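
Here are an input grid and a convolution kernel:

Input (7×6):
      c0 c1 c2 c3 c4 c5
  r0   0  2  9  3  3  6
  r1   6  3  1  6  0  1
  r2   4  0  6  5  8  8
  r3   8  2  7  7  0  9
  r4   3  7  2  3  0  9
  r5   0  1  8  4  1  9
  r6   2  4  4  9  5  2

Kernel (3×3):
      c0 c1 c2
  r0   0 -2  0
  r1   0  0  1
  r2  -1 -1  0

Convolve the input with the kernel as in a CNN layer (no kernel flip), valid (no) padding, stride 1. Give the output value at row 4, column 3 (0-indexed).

-5

The receptive field on the input at this output position is [3 0 9 / 4 1 9 / 9 5 2]. Elementwise product with the kernel and sum: 0·-2 + 9·1 + 9·-1 + 5·-1.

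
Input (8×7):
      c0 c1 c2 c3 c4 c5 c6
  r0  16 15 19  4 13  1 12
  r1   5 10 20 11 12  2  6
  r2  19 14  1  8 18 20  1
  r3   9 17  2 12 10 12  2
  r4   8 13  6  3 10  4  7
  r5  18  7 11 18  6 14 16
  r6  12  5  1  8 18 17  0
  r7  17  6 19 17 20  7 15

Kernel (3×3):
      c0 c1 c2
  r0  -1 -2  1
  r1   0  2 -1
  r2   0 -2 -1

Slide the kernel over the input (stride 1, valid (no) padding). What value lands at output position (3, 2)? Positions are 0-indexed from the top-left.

The receptive field on the input at this output position is [2 12 10 / 6 3 10 / 11 18 6]. Elementwise product with the kernel and sum: 2·-1 + 12·-2 + 10·1 + 3·2 + 10·-1 + 18·-2 + 6·-1.

-62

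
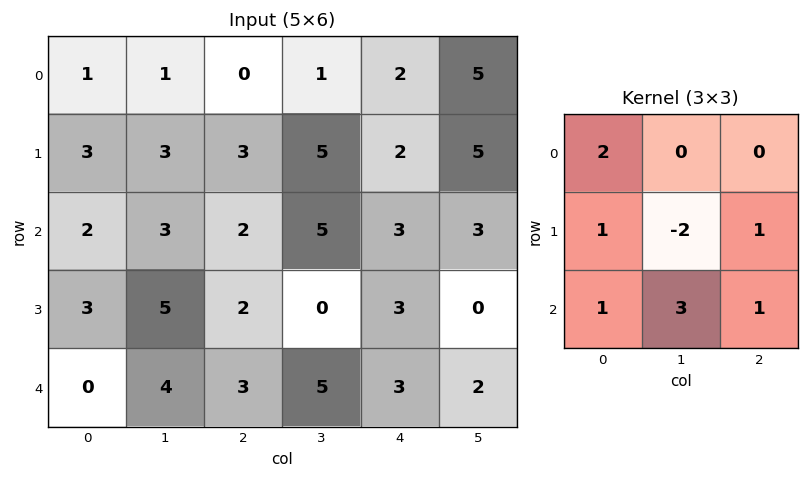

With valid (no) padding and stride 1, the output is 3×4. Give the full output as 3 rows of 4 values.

15 18 15 25
24 21 6 21
14 25 30 20

Output[0,0]: The receptive field on the input at this output position is [1 1 0 / 3 3 3 / 2 3 2]. Elementwise product with the kernel and sum: 1·2 + 3·1 + 3·-2 + 3·1 + 2·1 + 3·3 + 2·1.
Output[0,1]: The receptive field on the input at this output position is [1 0 1 / 3 3 5 / 3 2 5]. Elementwise product with the kernel and sum: 1·2 + 3·1 + 3·-2 + 5·1 + 3·1 + 2·3 + 5·1.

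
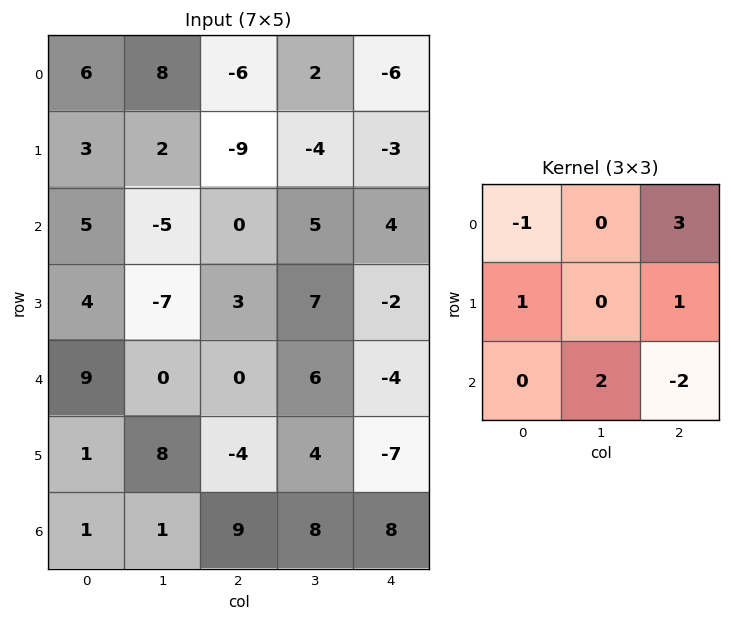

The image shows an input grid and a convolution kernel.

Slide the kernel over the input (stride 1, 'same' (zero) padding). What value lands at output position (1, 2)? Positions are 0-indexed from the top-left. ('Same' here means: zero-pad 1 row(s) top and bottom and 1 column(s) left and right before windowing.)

-14

The receptive field on the zero-padded input at this output position is [8 -6 2 / 2 -9 -4 / -5 0 5]. Elementwise product with the kernel and sum: 8·-1 + 2·3 + 2·1 + -4·1 + 0·2 + 5·-2.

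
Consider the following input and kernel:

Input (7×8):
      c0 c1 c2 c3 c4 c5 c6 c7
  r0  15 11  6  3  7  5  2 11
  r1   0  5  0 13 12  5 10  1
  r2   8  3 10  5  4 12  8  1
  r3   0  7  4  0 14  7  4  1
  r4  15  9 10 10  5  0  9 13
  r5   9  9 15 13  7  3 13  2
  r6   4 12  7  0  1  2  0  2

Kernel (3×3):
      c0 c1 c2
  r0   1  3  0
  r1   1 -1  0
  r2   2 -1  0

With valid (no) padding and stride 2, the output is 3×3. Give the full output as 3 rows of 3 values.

56 17 25
31 39 57
38 56 9

Output[0,0]: The receptive field on the input at this output position is [15 11 6 / 0 5 0 / 8 3 10]. Elementwise product with the kernel and sum: 15·1 + 11·3 + 0·1 + 5·-1 + 8·2 + 3·-1.
Output[0,1]: The receptive field on the input at this output position is [6 3 7 / 0 13 12 / 10 5 4]. Elementwise product with the kernel and sum: 6·1 + 3·3 + 0·1 + 13·-1 + 10·2 + 5·-1.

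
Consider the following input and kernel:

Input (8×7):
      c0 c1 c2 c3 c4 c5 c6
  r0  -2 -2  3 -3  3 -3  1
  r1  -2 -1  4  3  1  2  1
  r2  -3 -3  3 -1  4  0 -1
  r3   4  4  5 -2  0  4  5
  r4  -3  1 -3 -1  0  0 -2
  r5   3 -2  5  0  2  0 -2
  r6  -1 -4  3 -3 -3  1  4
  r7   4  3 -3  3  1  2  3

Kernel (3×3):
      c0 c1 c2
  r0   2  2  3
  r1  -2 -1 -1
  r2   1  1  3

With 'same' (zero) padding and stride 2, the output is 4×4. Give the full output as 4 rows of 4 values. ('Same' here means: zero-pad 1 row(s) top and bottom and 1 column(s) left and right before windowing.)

Output[0,0]: The receptive field on the zero-padded input at this output position is [0 0 0 / 0 -2 -2 / 0 -2 -1]. Elementwise product with the kernel and sum: 0·2 + 0·2 + 0·3 + 0·-2 + -2·-1 + -2·-1 + 0·1 + -2·1 + -1·3.

-1 16 16 8
15 22 22 16
19 17 12 18
18 23 22 -5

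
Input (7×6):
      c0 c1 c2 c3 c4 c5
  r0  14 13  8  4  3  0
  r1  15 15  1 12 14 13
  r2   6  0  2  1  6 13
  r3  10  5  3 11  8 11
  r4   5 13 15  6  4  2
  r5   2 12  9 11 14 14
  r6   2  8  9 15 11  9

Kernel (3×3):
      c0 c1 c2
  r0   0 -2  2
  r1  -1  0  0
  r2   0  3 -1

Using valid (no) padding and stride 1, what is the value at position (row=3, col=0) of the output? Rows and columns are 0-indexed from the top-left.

The receptive field on the input at this output position is [10 5 3 / 5 13 15 / 2 12 9]. Elementwise product with the kernel and sum: 5·-2 + 3·2 + 5·-1 + 12·3 + 9·-1.

18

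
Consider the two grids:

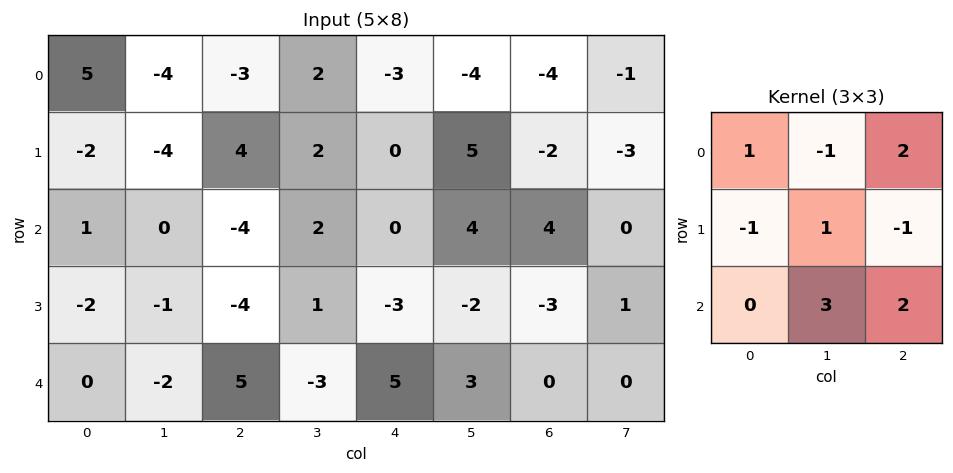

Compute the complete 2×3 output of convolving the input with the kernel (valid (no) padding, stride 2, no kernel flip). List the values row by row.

Output[0,0]: The receptive field on the input at this output position is [5 -4 -3 / -2 -4 4 / 1 0 -4]. Elementwise product with the kernel and sum: 5·1 + -4·-1 + -3·2 + -2·-1 + -4·1 + 4·-1 + 0·3 + -4·2.

-11 -7 20
2 3 17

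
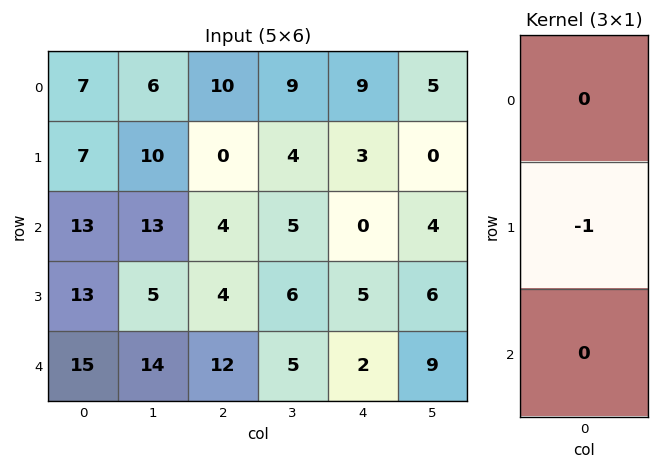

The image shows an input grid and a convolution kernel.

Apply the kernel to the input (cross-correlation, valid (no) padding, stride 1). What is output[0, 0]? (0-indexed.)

-7

The receptive field on the input at this output position is [7 / 7 / 13]. Elementwise product with the kernel and sum: 7·-1.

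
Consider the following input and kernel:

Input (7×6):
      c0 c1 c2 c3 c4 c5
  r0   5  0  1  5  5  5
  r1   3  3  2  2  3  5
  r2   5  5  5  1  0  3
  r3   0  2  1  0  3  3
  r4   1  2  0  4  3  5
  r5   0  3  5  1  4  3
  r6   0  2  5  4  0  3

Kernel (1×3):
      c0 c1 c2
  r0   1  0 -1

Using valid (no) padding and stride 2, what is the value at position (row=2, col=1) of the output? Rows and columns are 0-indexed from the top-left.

The receptive field on the input at this output position is [0 4 3]. Elementwise product with the kernel and sum: 0·1 + 3·-1.

-3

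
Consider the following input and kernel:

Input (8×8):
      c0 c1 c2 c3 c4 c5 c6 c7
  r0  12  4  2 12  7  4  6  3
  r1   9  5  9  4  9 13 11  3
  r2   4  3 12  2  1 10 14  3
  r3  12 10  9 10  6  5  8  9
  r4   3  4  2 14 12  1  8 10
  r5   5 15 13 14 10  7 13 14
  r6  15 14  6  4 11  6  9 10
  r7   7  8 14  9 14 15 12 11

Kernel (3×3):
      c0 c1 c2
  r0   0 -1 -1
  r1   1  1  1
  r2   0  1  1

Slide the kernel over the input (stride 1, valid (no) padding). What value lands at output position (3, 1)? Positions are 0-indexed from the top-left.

The receptive field on the input at this output position is [10 9 10 / 4 2 14 / 15 13 14]. Elementwise product with the kernel and sum: 9·-1 + 10·-1 + 4·1 + 2·1 + 14·1 + 13·1 + 14·1.

28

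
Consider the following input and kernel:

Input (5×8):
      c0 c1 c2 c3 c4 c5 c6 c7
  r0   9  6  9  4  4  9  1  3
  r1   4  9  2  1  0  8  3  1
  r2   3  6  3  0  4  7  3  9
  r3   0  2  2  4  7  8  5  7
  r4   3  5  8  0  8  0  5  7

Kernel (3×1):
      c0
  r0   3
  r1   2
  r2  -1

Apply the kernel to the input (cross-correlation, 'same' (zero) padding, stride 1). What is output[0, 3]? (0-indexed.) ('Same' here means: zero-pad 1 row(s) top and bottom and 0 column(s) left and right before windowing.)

The receptive field on the zero-padded input at this output position is [0 / 4 / 1]. Elementwise product with the kernel and sum: 0·3 + 4·2 + 1·-1.

7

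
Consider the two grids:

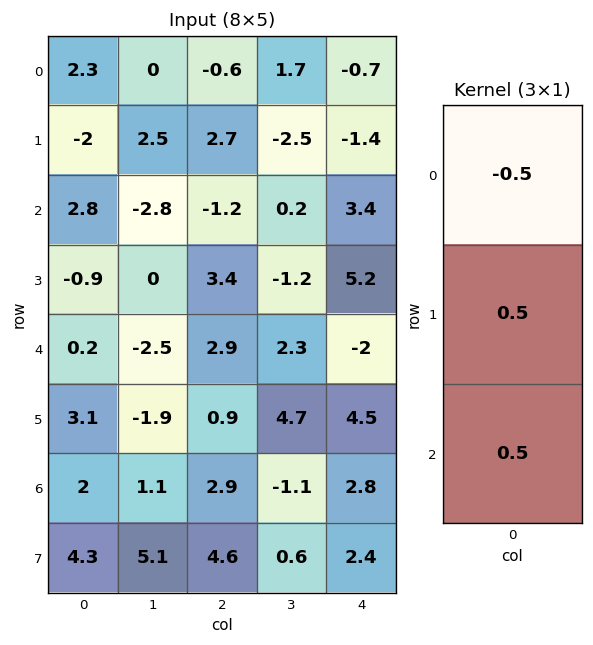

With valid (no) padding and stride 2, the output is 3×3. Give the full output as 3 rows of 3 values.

Output[0,0]: The receptive field on the input at this output position is [2.3 / -2 / 2.8]. Elementwise product with the kernel and sum: 2.3·-0.5 + -2·0.5 + 2.8·0.5.
Output[0,1]: The receptive field on the input at this output position is [-0.6 / 2.7 / -1.2]. Elementwise product with the kernel and sum: -0.6·-0.5 + 2.7·0.5 + -1.2·0.5.

-0.75 1.05 1.35
-1.75 3.75 -0.1
2.45 0.45 4.65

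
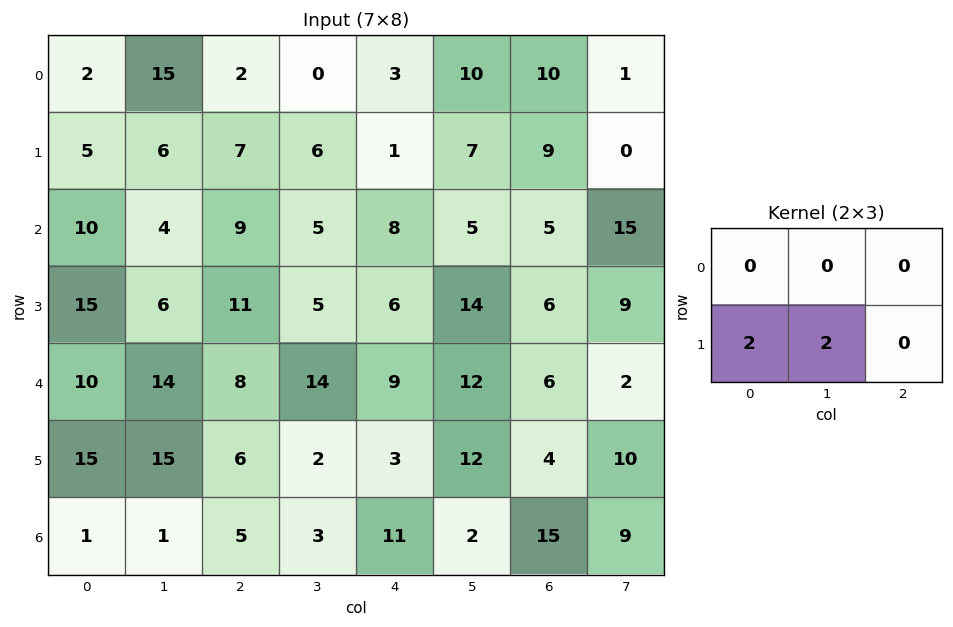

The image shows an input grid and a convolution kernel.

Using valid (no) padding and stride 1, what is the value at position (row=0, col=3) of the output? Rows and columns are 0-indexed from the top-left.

The receptive field on the input at this output position is [0 3 10 / 6 1 7]. Elementwise product with the kernel and sum: 6·2 + 1·2.

14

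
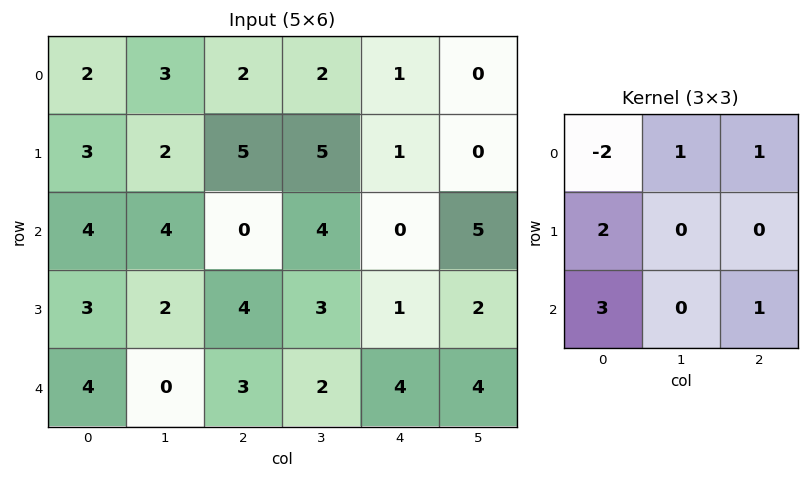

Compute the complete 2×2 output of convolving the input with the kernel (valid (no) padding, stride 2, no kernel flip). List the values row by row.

Output[0,0]: The receptive field on the input at this output position is [2 3 2 / 3 2 5 / 4 4 0]. Elementwise product with the kernel and sum: 2·-2 + 3·1 + 2·1 + 3·2 + 4·3 + 0·1.
Output[0,1]: The receptive field on the input at this output position is [2 2 1 / 5 5 1 / 0 4 0]. Elementwise product with the kernel and sum: 2·-2 + 2·1 + 1·1 + 5·2 + 0·3 + 0·1.

19 9
17 25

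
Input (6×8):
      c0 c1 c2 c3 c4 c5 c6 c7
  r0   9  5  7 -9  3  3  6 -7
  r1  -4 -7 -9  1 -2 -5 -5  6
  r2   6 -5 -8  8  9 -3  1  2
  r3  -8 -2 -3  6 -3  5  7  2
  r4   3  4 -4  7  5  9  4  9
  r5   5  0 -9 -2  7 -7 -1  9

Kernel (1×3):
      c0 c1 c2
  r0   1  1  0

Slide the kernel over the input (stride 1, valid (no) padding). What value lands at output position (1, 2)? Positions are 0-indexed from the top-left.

-8

The receptive field on the input at this output position is [-9 1 -2]. Elementwise product with the kernel and sum: -9·1 + 1·1.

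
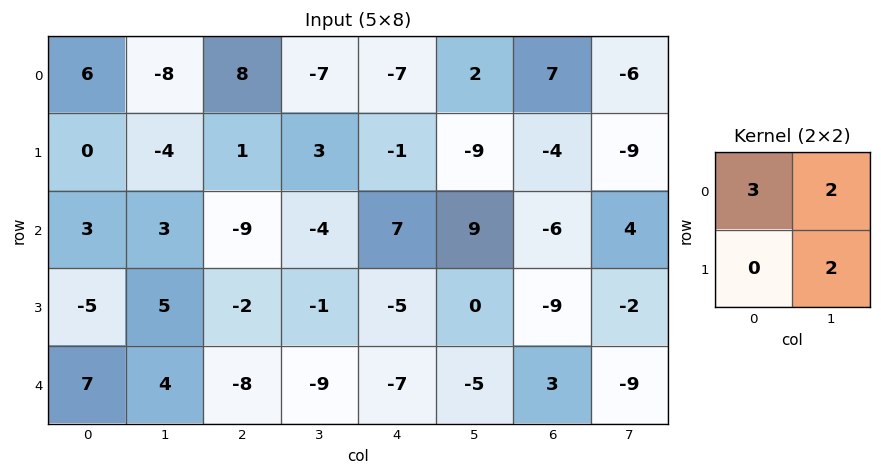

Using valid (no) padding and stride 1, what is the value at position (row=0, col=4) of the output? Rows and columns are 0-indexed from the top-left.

-35

The receptive field on the input at this output position is [-7 2 / -1 -9]. Elementwise product with the kernel and sum: -7·3 + 2·2 + -9·2.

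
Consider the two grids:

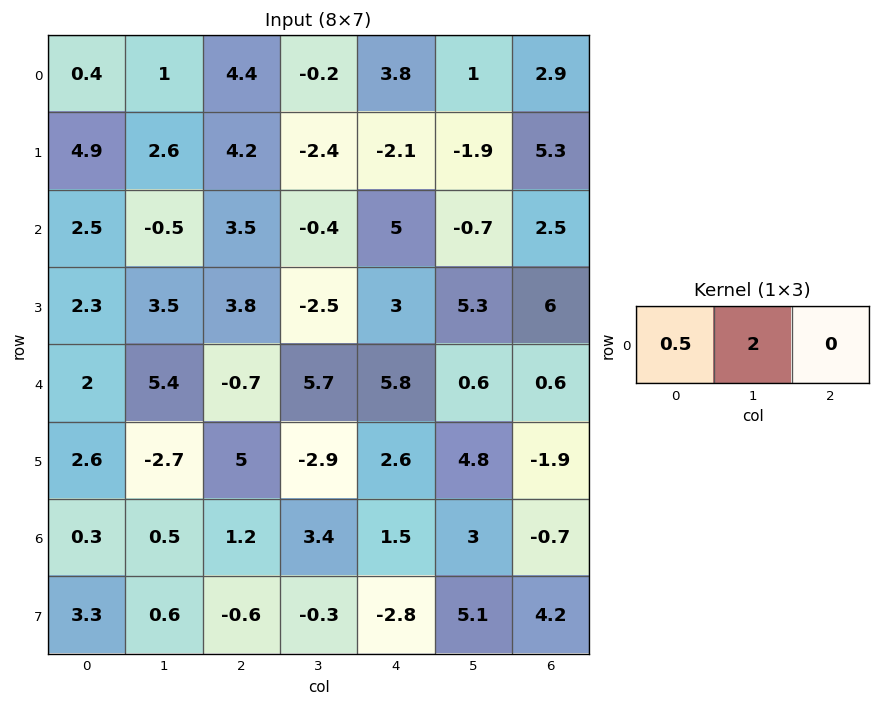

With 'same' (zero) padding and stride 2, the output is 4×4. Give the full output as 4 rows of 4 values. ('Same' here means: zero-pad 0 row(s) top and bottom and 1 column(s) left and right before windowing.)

Output[0,0]: The receptive field on the zero-padded input at this output position is [0 0.4 1]. Elementwise product with the kernel and sum: 0·0.5 + 0.4·2.
Output[0,1]: The receptive field on the zero-padded input at this output position is [1 4.4 -0.2]. Elementwise product with the kernel and sum: 1·0.5 + 4.4·2.

0.8 9.3 7.5 6.3
5 6.75 9.8 4.65
4 1.3 14.45 1.5
0.6 2.65 4.7 0.1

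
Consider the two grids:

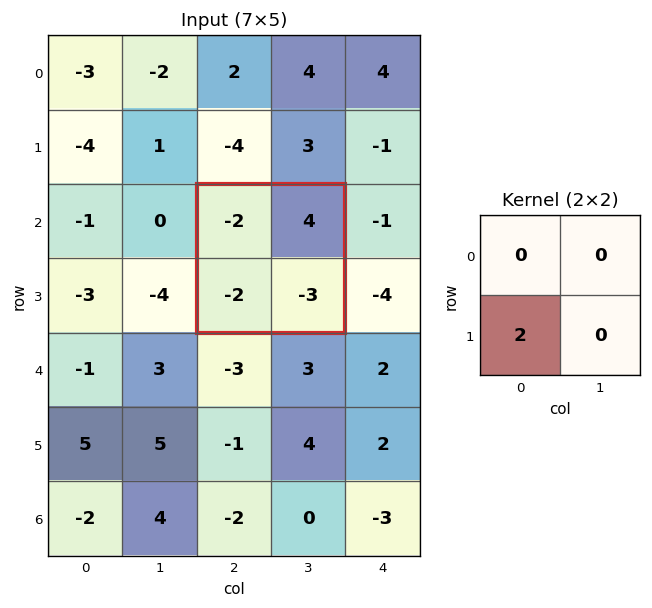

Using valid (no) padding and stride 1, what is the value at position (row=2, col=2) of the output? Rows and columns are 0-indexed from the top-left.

The receptive field on the input at this output position is [-2 4 / -2 -3]. Elementwise product with the kernel and sum: -2·2.

-4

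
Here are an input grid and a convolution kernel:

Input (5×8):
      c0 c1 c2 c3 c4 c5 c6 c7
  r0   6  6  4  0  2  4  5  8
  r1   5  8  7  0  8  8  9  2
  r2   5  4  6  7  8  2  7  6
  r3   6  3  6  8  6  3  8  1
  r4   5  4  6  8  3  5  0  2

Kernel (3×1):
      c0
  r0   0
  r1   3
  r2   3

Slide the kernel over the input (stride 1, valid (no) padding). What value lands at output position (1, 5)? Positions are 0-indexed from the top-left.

The receptive field on the input at this output position is [8 / 2 / 3]. Elementwise product with the kernel and sum: 2·3 + 3·3.

15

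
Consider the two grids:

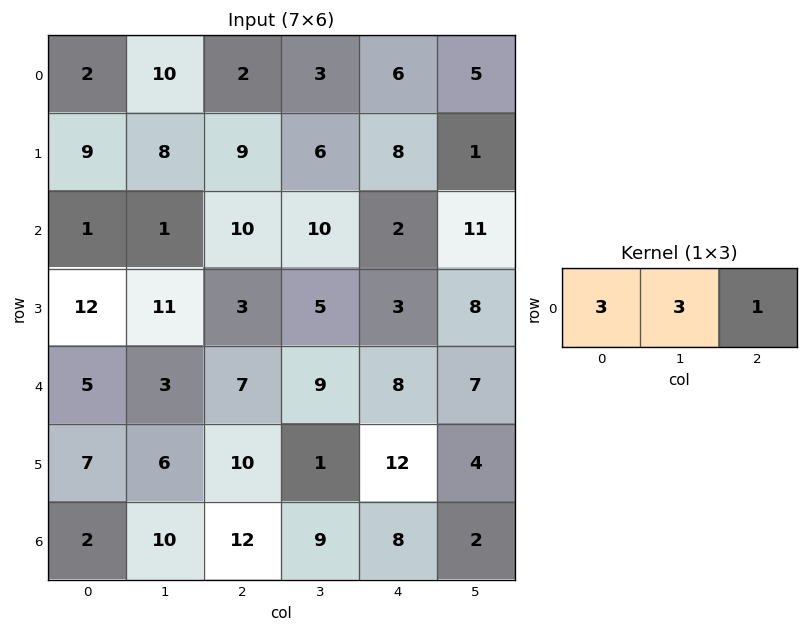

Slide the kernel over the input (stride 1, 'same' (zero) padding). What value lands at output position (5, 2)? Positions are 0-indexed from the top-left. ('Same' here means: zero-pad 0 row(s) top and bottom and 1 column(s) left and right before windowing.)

49

The receptive field on the zero-padded input at this output position is [6 10 1]. Elementwise product with the kernel and sum: 6·3 + 10·3 + 1·1.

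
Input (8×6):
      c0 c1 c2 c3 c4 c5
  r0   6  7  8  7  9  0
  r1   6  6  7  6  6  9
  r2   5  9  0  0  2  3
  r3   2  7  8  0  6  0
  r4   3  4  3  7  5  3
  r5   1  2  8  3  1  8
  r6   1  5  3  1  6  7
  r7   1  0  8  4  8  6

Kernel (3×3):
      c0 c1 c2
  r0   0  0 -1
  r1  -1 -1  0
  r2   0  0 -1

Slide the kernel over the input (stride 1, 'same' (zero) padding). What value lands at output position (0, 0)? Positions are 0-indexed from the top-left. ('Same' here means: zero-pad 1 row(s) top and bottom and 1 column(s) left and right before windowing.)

The receptive field on the zero-padded input at this output position is [0 0 0 / 0 6 7 / 0 6 6]. Elementwise product with the kernel and sum: 0·-1 + 0·-1 + 6·-1 + 6·-1.

-12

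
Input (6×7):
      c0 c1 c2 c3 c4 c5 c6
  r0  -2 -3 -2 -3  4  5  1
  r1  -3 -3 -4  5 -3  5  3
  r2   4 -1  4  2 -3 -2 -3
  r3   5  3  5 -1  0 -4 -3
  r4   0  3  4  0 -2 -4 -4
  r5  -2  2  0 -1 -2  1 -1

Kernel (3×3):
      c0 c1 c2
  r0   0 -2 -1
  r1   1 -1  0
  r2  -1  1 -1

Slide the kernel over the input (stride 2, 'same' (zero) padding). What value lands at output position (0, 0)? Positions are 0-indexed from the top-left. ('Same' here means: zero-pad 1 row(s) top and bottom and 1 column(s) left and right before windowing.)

2

The receptive field on the zero-padded input at this output position is [0 0 0 / 0 -2 -3 / 0 -3 -3]. Elementwise product with the kernel and sum: 0·-2 + 0·-1 + 0·1 + -2·-1 + 0·-1 + -3·1 + -3·-1.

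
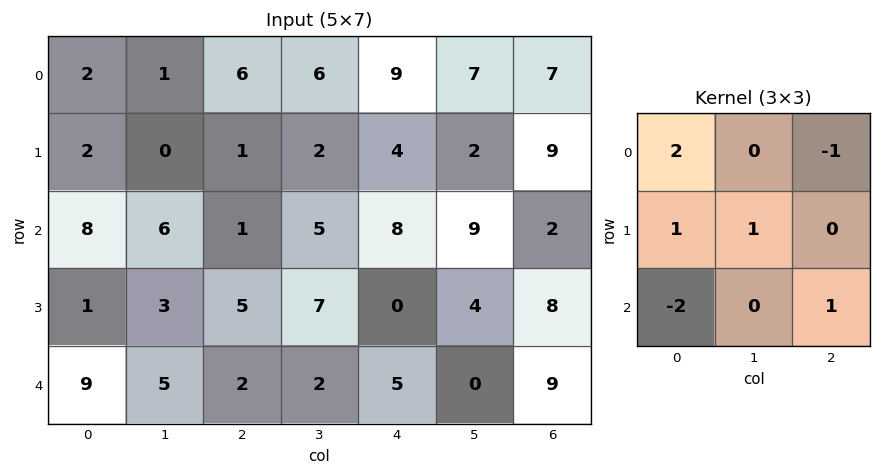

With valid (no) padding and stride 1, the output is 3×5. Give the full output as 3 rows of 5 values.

Output[0,0]: The receptive field on the input at this output position is [2 1 6 / 2 0 1 / 8 6 1]. Elementwise product with the kernel and sum: 2·2 + 6·-1 + 2·1 + 0·1 + 8·-2 + 1·1.
Output[0,1]: The receptive field on the input at this output position is [1 6 6 / 0 1 2 / 6 1 5]. Elementwise product with the kernel and sum: 1·2 + 6·-1 + 0·1 + 1·1 + 6·-2 + 5·1.

-15 -10 12 10 3
20 6 -6 5 24
3 7 7 4 17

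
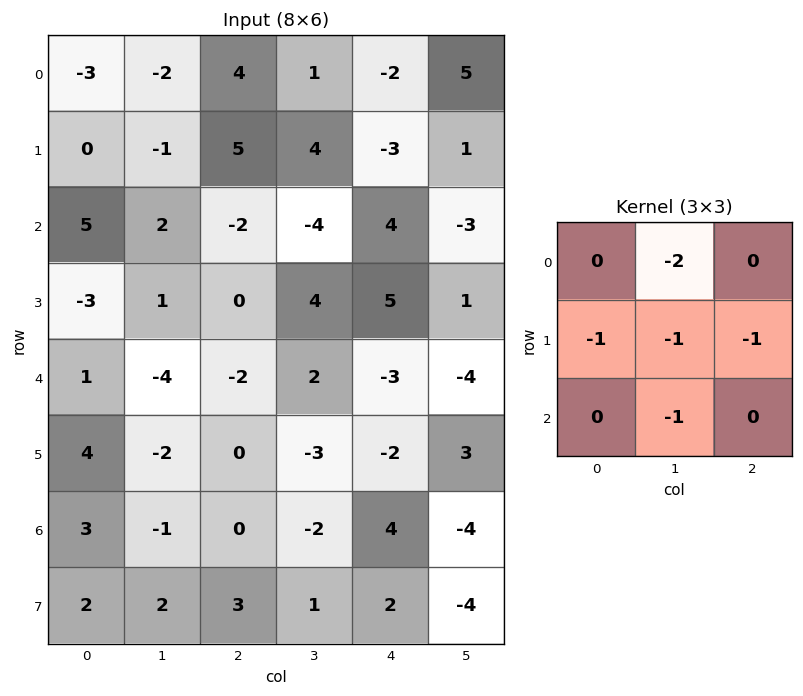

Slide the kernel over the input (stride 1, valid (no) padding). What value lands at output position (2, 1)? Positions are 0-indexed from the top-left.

The receptive field on the input at this output position is [2 -2 -4 / 1 0 4 / -4 -2 2]. Elementwise product with the kernel and sum: -2·-2 + 1·-1 + 0·-1 + 4·-1 + -2·-1.

1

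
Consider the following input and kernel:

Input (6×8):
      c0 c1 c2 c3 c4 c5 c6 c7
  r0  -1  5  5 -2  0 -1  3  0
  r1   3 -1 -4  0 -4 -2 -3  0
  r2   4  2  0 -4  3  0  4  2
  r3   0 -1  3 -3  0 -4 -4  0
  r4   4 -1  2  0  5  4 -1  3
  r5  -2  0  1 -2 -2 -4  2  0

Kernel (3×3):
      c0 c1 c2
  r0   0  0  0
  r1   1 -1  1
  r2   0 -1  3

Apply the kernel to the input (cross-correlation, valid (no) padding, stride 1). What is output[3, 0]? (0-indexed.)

10

The receptive field on the input at this output position is [0 -1 3 / 4 -1 2 / -2 0 1]. Elementwise product with the kernel and sum: 4·1 + -1·-1 + 2·1 + 0·-1 + 1·3.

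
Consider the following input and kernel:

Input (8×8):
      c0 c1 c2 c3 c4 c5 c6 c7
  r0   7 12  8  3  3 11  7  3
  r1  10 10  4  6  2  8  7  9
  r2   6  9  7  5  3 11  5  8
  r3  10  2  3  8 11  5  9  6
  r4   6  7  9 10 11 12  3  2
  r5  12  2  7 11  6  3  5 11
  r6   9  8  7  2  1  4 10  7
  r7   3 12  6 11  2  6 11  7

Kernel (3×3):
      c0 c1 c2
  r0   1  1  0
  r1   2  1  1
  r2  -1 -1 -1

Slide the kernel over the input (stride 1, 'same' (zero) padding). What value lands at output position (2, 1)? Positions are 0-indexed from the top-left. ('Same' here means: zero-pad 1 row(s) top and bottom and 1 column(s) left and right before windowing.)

The receptive field on the zero-padded input at this output position is [10 10 4 / 6 9 7 / 10 2 3]. Elementwise product with the kernel and sum: 10·1 + 10·1 + 6·2 + 9·1 + 7·1 + 10·-1 + 2·-1 + 3·-1.

33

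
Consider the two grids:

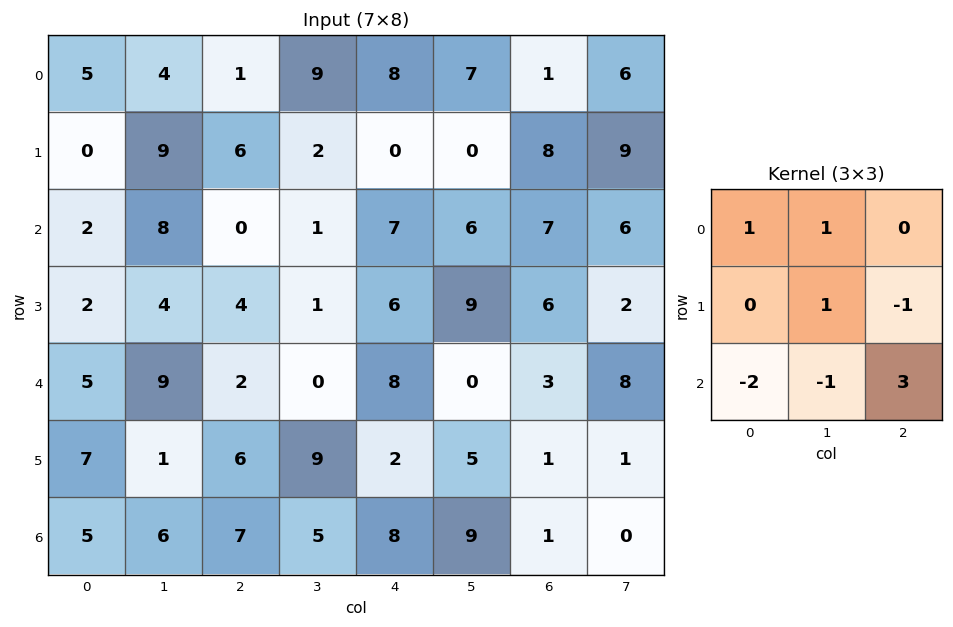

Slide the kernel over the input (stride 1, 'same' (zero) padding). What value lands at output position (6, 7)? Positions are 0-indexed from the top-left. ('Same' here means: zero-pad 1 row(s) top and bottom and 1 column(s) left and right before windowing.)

The receptive field on the zero-padded input at this output position is [1 1 0 / 1 0 0 / 0 0 0]. Elementwise product with the kernel and sum: 1·1 + 1·1 + 0·1 + 0·-1 + 0·-2 + 0·-1 + 0·3.

2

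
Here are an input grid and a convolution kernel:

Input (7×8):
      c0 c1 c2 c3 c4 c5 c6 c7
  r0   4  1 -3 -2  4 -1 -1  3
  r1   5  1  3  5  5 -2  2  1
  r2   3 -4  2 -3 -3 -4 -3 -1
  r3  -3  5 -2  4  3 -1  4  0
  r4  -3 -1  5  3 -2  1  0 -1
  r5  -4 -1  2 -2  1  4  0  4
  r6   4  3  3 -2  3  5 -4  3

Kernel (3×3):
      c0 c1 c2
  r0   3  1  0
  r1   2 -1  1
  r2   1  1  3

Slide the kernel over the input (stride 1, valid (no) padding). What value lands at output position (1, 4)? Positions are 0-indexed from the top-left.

22

The receptive field on the input at this output position is [5 -2 2 / -3 -4 -3 / 3 -1 4]. Elementwise product with the kernel and sum: 5·3 + -2·1 + -3·2 + -4·-1 + -3·1 + 3·1 + -1·1 + 4·3.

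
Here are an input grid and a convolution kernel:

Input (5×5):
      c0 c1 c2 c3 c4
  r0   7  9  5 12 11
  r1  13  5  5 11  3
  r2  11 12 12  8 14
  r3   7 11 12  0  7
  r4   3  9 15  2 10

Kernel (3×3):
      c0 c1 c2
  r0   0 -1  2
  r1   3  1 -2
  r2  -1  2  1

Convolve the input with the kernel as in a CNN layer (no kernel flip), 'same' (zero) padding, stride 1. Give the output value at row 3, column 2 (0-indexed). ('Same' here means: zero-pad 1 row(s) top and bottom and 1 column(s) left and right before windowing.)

The receptive field on the zero-padded input at this output position is [12 12 8 / 11 12 0 / 9 15 2]. Elementwise product with the kernel and sum: 12·-1 + 8·2 + 11·3 + 12·1 + 0·-2 + 9·-1 + 15·2 + 2·1.

72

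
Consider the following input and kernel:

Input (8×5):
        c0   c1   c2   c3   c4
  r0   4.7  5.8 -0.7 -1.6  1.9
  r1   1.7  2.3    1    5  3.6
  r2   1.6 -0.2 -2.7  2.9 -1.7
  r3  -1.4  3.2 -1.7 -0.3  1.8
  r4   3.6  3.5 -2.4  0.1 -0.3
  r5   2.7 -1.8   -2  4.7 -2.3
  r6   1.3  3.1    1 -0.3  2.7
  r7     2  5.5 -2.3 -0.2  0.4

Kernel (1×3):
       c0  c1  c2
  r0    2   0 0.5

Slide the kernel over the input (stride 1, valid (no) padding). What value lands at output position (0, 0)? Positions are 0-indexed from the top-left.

9.05

The receptive field on the input at this output position is [4.7 5.8 -0.7]. Elementwise product with the kernel and sum: 4.7·2 + -0.7·0.5.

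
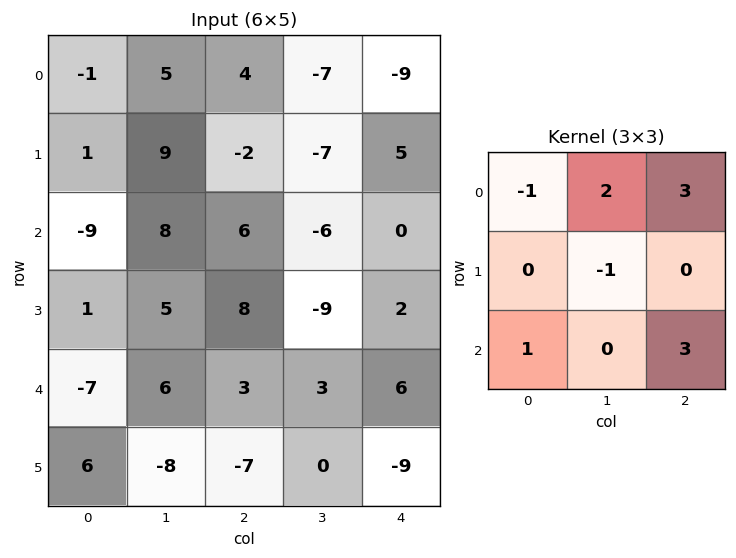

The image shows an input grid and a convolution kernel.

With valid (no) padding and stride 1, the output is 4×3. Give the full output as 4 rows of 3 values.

23 -26 -32
28 -62 23
40 -7 12
12 -27 -57

Output[0,0]: The receptive field on the input at this output position is [-1 5 4 / 1 9 -2 / -9 8 6]. Elementwise product with the kernel and sum: -1·-1 + 5·2 + 4·3 + 9·-1 + -9·1 + 6·3.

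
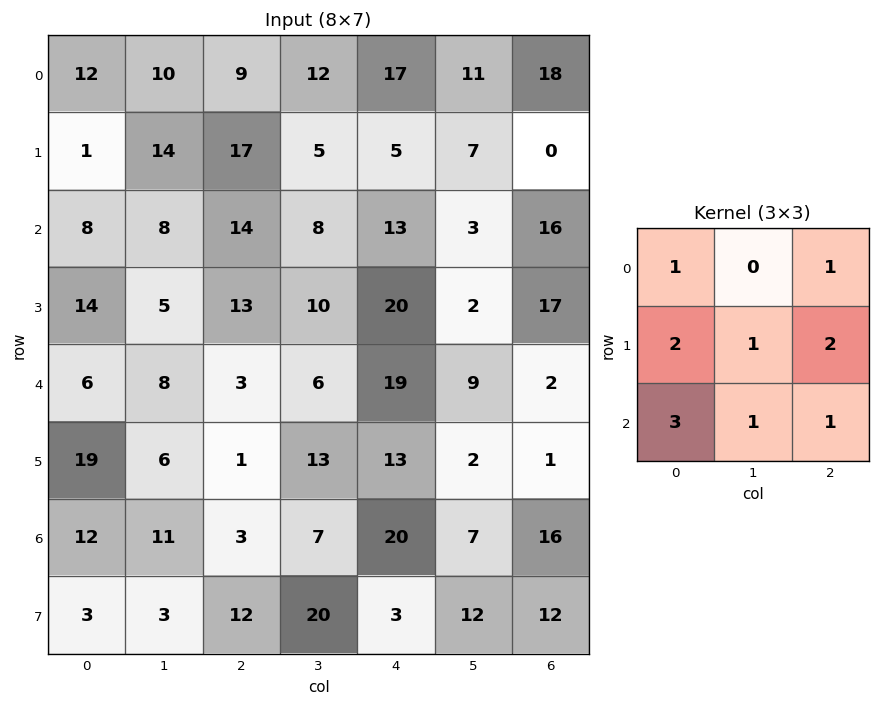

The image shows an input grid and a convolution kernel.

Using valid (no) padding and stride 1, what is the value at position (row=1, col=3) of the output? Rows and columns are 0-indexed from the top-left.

The receptive field on the input at this output position is [5 5 7 / 8 13 3 / 10 20 2]. Elementwise product with the kernel and sum: 5·1 + 7·1 + 8·2 + 13·1 + 3·2 + 10·3 + 20·1 + 2·1.

99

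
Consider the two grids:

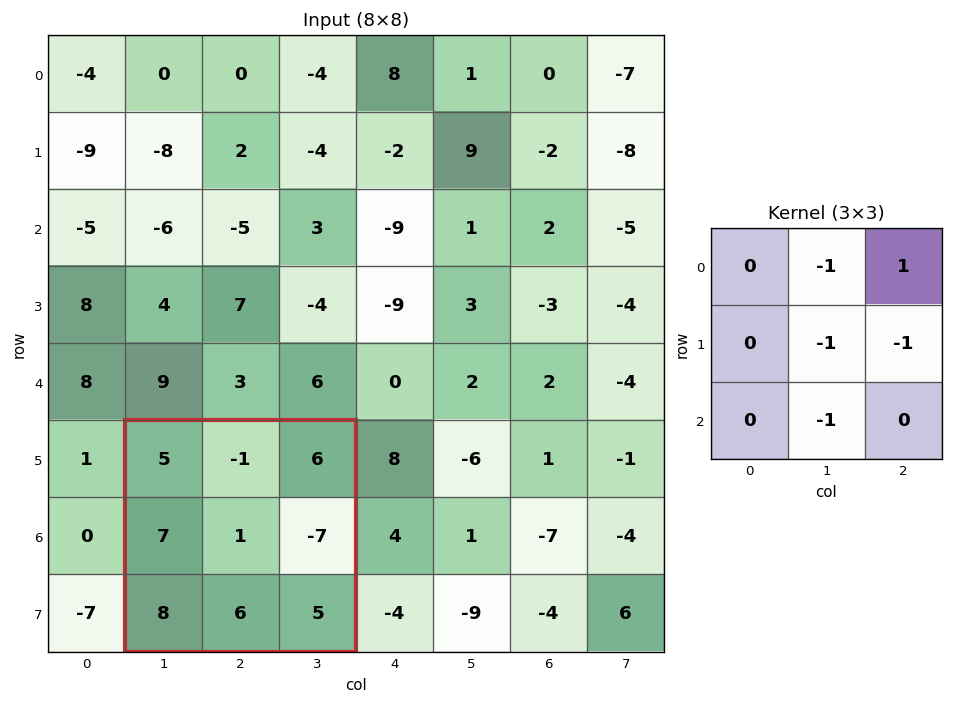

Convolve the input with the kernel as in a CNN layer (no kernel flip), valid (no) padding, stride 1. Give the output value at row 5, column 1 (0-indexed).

The receptive field on the input at this output position is [5 -1 6 / 7 1 -7 / 8 6 5]. Elementwise product with the kernel and sum: -1·-1 + 6·1 + 1·-1 + -7·-1 + 6·-1.

7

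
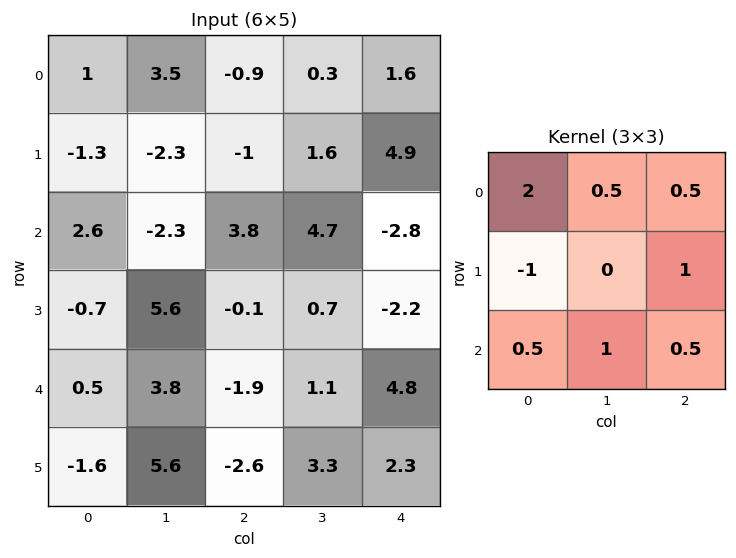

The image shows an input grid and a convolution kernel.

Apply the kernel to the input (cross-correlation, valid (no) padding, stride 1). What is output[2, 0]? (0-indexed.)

The receptive field on the input at this output position is [2.6 -2.3 3.8 / -0.7 5.6 -0.1 / 0.5 3.8 -1.9]. Elementwise product with the kernel and sum: 2.6·2 + -2.3·0.5 + 3.8·0.5 + -0.7·-1 + -0.1·1 + 0.5·0.5 + 3.8·1 + -1.9·0.5.

9.65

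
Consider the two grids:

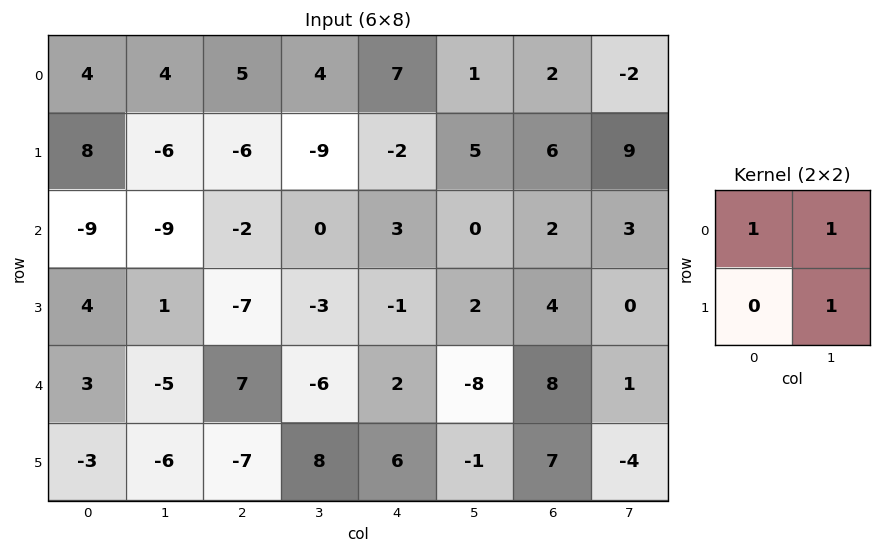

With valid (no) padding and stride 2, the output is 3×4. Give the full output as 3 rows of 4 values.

2 0 13 9
-17 -5 5 5
-8 9 -7 5

Output[0,0]: The receptive field on the input at this output position is [4 4 / 8 -6]. Elementwise product with the kernel and sum: 4·1 + 4·1 + -6·1.
Output[0,1]: The receptive field on the input at this output position is [5 4 / -6 -9]. Elementwise product with the kernel and sum: 5·1 + 4·1 + -9·1.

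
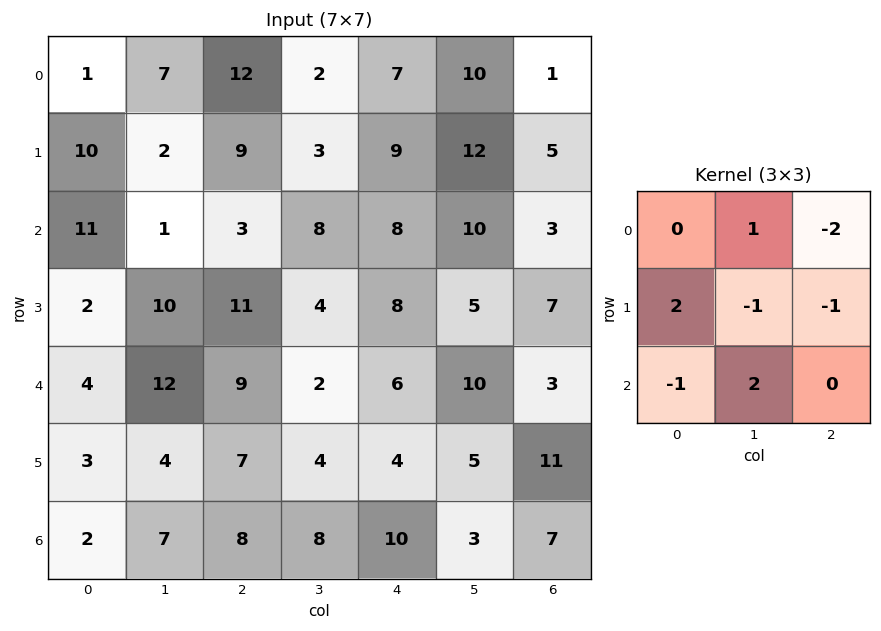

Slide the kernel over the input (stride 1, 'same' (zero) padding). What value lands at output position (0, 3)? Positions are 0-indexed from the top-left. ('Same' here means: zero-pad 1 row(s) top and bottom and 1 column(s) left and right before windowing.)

The receptive field on the zero-padded input at this output position is [0 0 0 / 12 2 7 / 9 3 9]. Elementwise product with the kernel and sum: 0·1 + 0·-2 + 12·2 + 2·-1 + 7·-1 + 9·-1 + 3·2.

12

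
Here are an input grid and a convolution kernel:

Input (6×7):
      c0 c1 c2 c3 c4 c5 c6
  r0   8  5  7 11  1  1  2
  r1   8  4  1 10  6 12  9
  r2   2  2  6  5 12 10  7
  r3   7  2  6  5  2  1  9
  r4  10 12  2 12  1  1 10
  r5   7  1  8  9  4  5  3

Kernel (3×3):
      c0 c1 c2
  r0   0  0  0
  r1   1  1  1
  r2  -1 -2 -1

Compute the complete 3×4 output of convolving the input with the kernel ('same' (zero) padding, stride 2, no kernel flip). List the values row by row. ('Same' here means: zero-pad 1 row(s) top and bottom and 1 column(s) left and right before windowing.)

-7 7 -21 -27
-12 -6 17 -2
7 0 -8 0

Output[0,0]: The receptive field on the zero-padded input at this output position is [0 0 0 / 0 8 5 / 0 8 4]. Elementwise product with the kernel and sum: 0·1 + 8·1 + 5·1 + 0·-1 + 8·-2 + 4·-1.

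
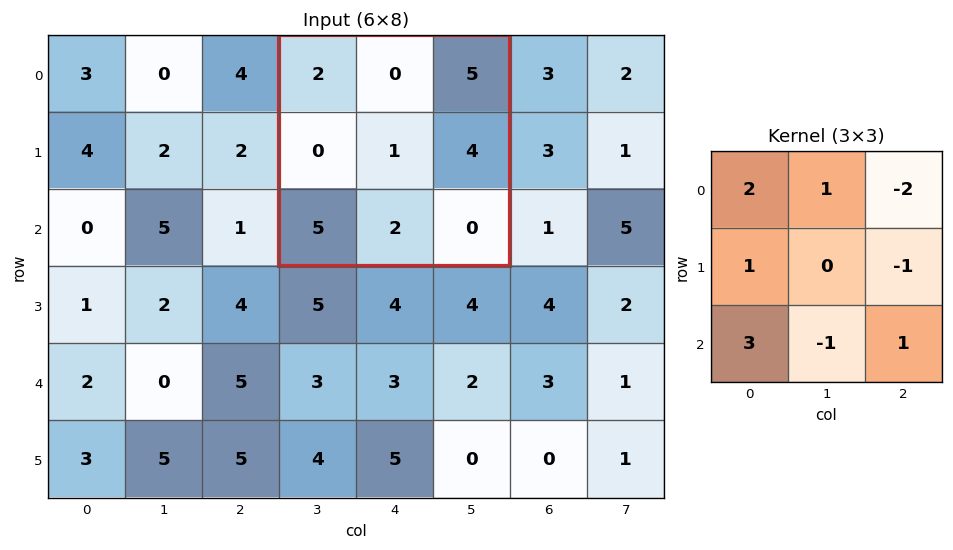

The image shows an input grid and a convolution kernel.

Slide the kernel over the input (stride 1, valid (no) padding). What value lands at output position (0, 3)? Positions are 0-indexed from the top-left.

3

The receptive field on the input at this output position is [2 0 5 / 0 1 4 / 5 2 0]. Elementwise product with the kernel and sum: 2·2 + 0·1 + 5·-2 + 0·1 + 4·-1 + 5·3 + 2·-1 + 0·1.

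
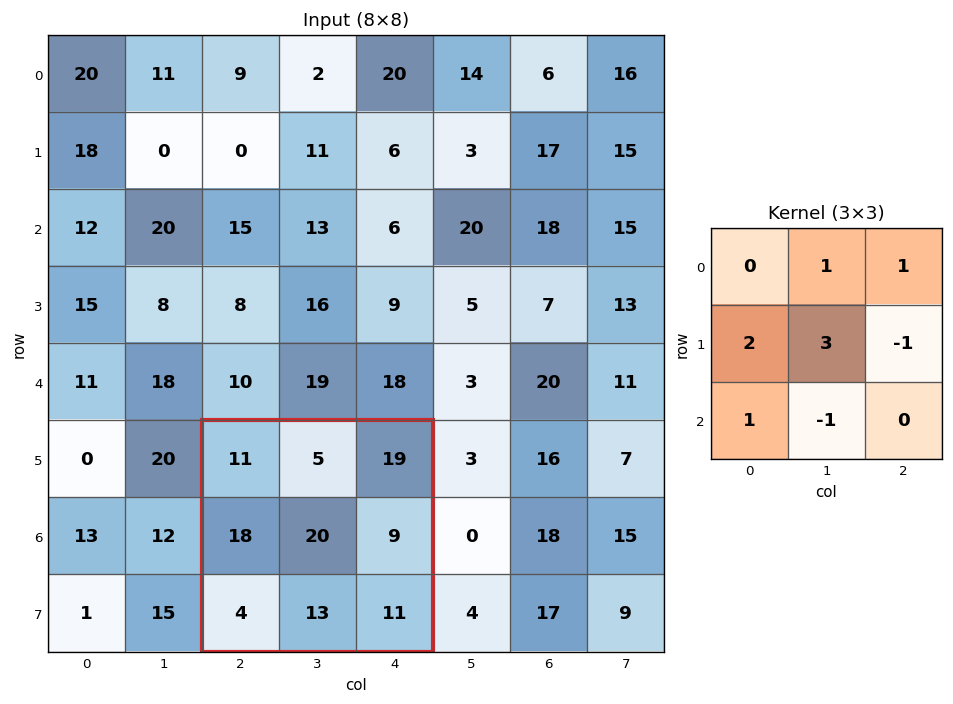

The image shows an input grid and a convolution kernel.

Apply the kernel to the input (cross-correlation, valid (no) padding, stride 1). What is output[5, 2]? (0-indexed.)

The receptive field on the input at this output position is [11 5 19 / 18 20 9 / 4 13 11]. Elementwise product with the kernel and sum: 5·1 + 19·1 + 18·2 + 20·3 + 9·-1 + 4·1 + 13·-1.

102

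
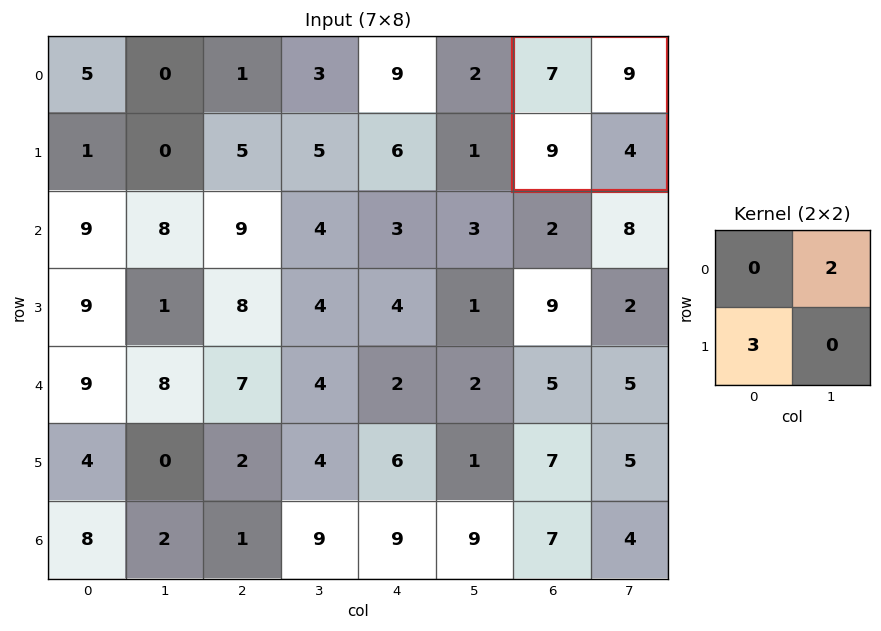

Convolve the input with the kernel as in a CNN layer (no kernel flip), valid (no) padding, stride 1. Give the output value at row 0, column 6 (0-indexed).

The receptive field on the input at this output position is [7 9 / 9 4]. Elementwise product with the kernel and sum: 9·2 + 9·3.

45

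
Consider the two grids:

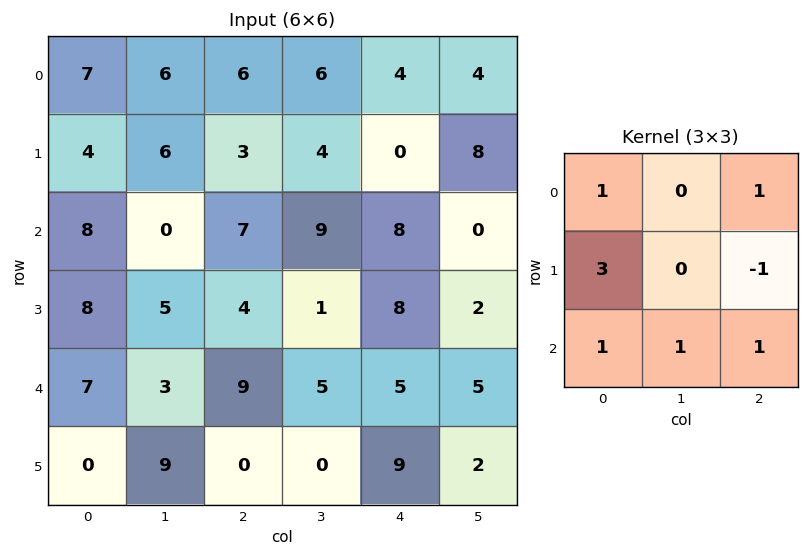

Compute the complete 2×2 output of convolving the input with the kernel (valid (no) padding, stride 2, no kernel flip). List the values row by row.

37 43
54 38

Output[0,0]: The receptive field on the input at this output position is [7 6 6 / 4 6 3 / 8 0 7]. Elementwise product with the kernel and sum: 7·1 + 6·1 + 4·3 + 3·-1 + 8·1 + 0·1 + 7·1.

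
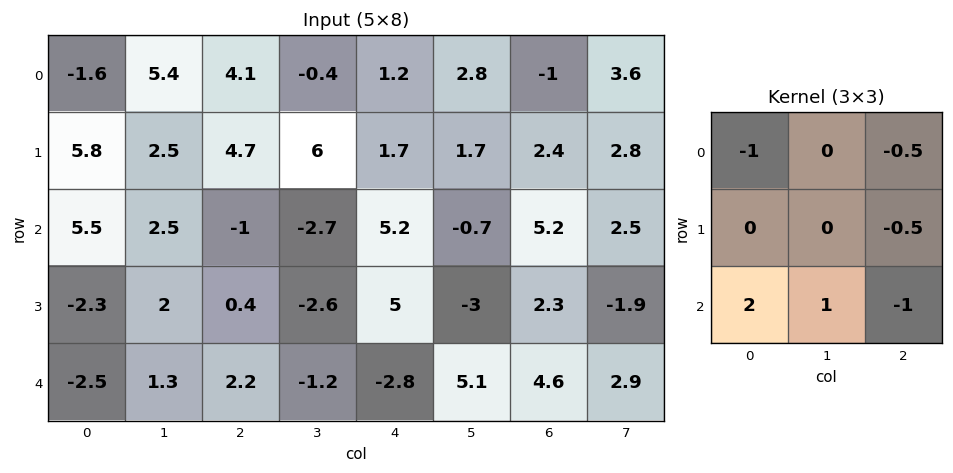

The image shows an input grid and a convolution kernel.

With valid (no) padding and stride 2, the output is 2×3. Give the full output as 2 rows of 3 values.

11.7 -15.45 2.6
-11.1 1.9 -14.05

Output[0,0]: The receptive field on the input at this output position is [-1.6 5.4 4.1 / 5.8 2.5 4.7 / 5.5 2.5 -1]. Elementwise product with the kernel and sum: -1.6·-1 + 4.1·-0.5 + 4.7·-0.5 + 5.5·2 + 2.5·1 + -1·-1.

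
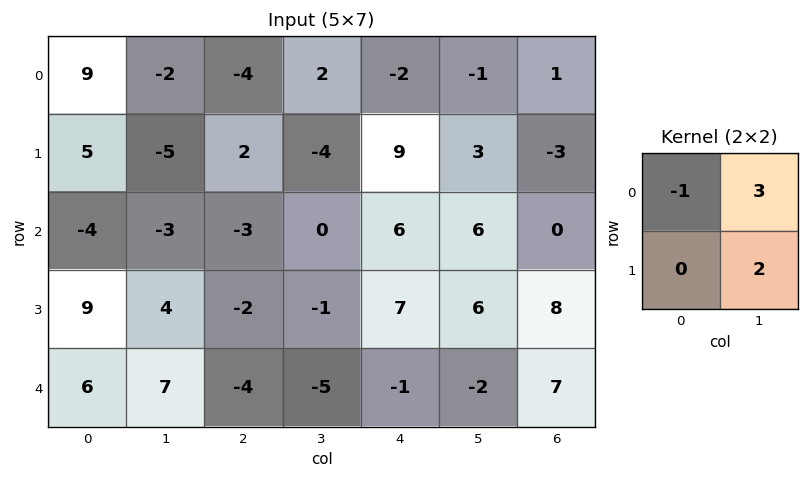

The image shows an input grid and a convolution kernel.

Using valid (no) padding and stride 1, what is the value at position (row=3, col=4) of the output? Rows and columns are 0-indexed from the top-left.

The receptive field on the input at this output position is [7 6 / -1 -2]. Elementwise product with the kernel and sum: 7·-1 + 6·3 + -2·2.

7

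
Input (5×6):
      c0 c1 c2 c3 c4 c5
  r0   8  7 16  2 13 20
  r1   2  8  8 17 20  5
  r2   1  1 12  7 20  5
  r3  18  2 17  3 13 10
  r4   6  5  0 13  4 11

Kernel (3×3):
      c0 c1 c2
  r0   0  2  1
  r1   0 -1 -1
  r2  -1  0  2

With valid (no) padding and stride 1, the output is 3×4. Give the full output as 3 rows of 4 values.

37 22 8 24
27 18 36 37
-11 32 26 31

Output[0,0]: The receptive field on the input at this output position is [8 7 16 / 2 8 8 / 1 1 12]. Elementwise product with the kernel and sum: 7·2 + 16·1 + 8·-1 + 8·-1 + 1·-1 + 12·2.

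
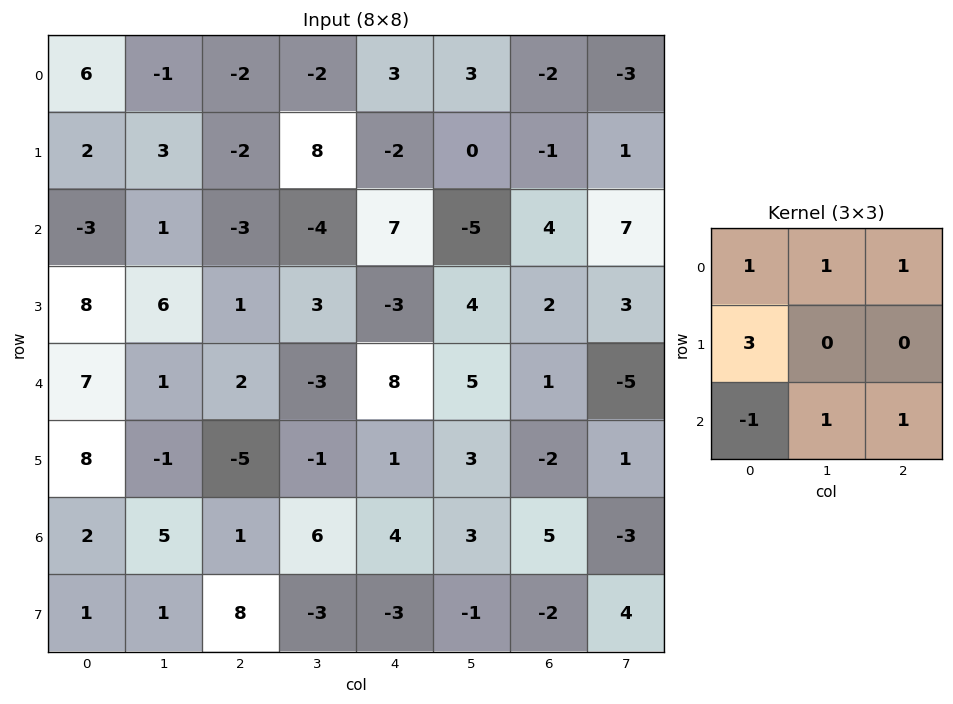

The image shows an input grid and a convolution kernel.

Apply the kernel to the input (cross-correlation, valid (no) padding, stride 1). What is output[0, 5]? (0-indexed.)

The receptive field on the input at this output position is [3 -2 -3 / 0 -1 1 / -5 4 7]. Elementwise product with the kernel and sum: 3·1 + -2·1 + -3·1 + 0·3 + -5·-1 + 4·1 + 7·1.

14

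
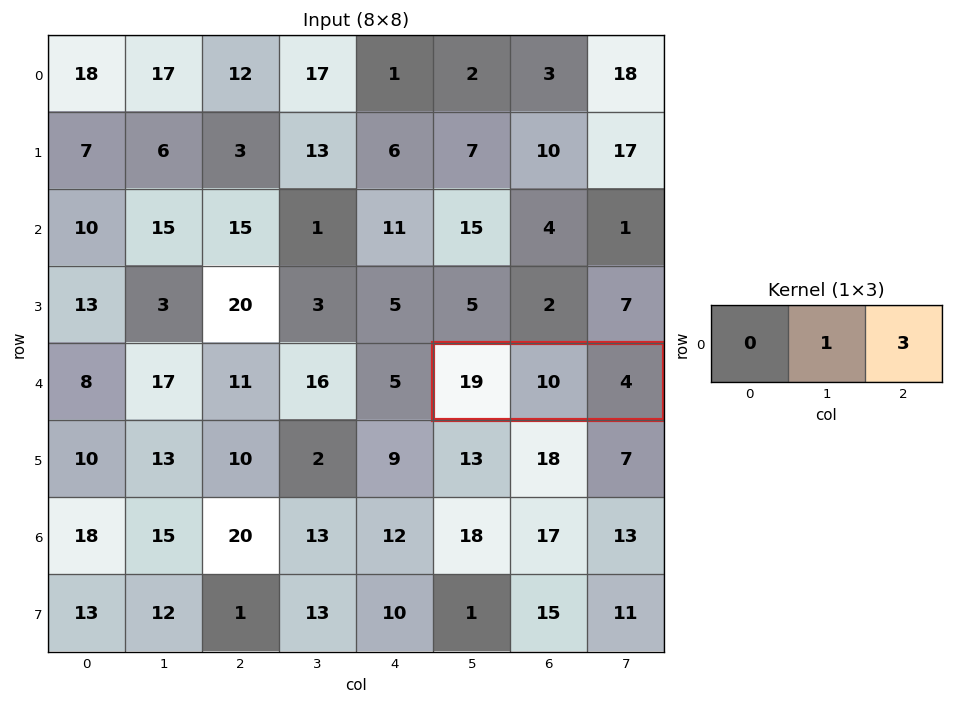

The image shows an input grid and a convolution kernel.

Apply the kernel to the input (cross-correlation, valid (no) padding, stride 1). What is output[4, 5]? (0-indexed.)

The receptive field on the input at this output position is [19 10 4]. Elementwise product with the kernel and sum: 10·1 + 4·3.

22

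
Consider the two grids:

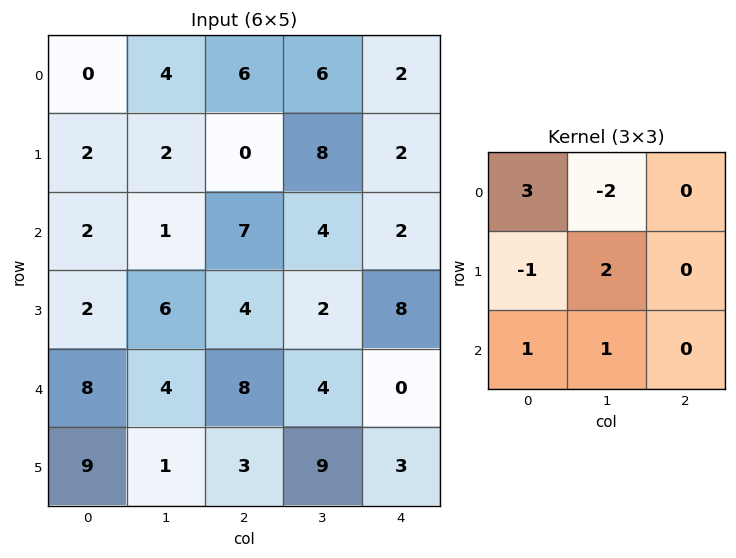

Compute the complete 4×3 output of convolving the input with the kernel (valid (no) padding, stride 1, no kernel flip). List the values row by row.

-3 6 33
10 29 -9
26 3 25
4 26 20

Output[0,0]: The receptive field on the input at this output position is [0 4 6 / 2 2 0 / 2 1 7]. Elementwise product with the kernel and sum: 0·3 + 4·-2 + 2·-1 + 2·2 + 2·1 + 1·1.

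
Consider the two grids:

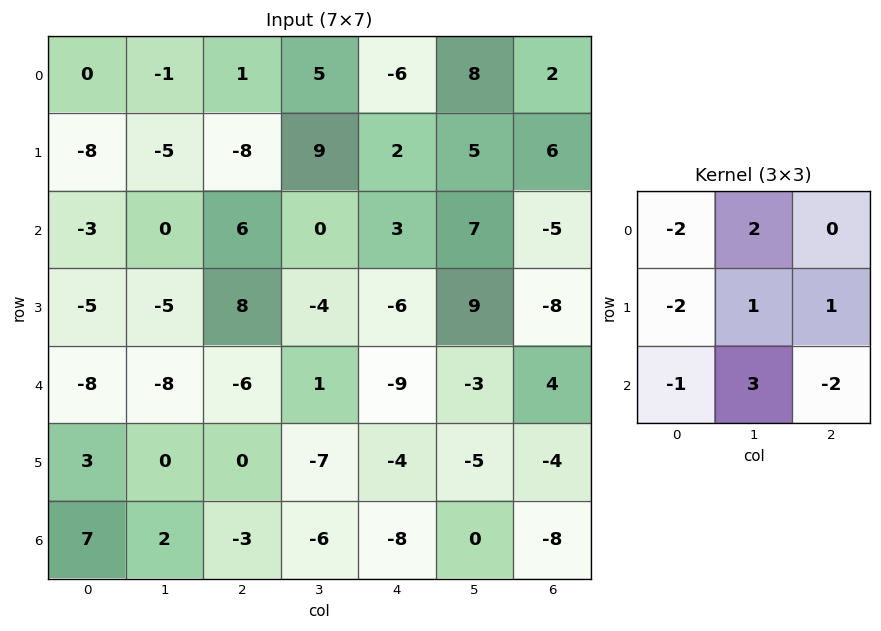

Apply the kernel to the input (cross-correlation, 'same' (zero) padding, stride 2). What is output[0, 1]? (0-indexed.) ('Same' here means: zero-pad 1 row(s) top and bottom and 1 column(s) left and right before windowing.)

-29

The receptive field on the zero-padded input at this output position is [0 0 0 / -1 1 5 / -5 -8 9]. Elementwise product with the kernel and sum: 0·-2 + 0·2 + -1·-2 + 1·1 + 5·1 + -5·-1 + -8·3 + 9·-2.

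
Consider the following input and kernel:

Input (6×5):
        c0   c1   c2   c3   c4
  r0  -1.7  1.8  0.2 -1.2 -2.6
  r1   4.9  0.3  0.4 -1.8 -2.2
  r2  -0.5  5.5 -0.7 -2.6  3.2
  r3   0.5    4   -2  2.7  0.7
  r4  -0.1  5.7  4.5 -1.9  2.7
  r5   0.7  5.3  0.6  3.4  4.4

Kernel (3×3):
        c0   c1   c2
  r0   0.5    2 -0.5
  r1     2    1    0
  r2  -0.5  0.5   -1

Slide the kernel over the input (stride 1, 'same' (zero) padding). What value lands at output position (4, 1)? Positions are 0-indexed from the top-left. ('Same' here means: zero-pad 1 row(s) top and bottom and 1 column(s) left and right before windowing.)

16.45

The receptive field on the zero-padded input at this output position is [0.5 4 -2 / -0.1 5.7 4.5 / 0.7 5.3 0.6]. Elementwise product with the kernel and sum: 0.5·0.5 + 4·2 + -2·-0.5 + -0.1·2 + 5.7·1 + 0.7·-0.5 + 5.3·0.5 + 0.6·-1.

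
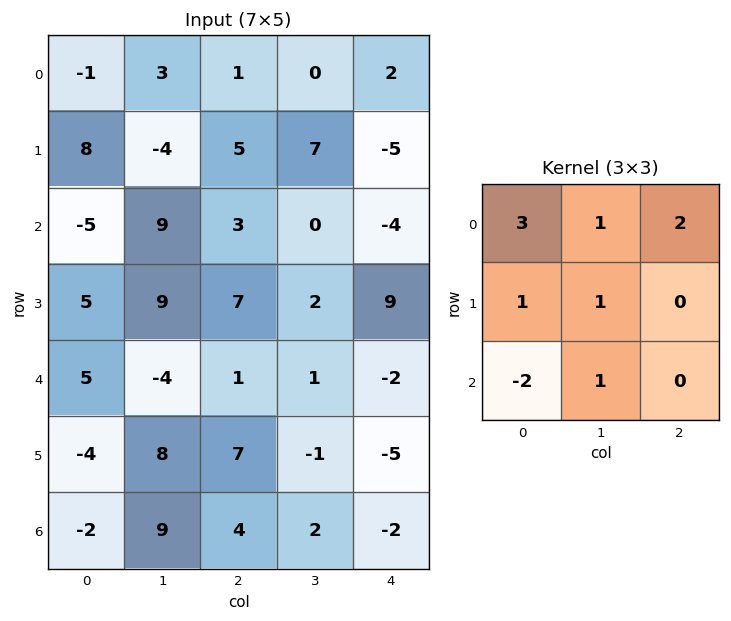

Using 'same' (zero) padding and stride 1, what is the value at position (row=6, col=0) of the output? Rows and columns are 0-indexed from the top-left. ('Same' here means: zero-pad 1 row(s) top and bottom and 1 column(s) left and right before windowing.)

The receptive field on the zero-padded input at this output position is [0 -4 8 / 0 -2 9 / 0 0 0]. Elementwise product with the kernel and sum: 0·3 + -4·1 + 8·2 + 0·1 + -2·1 + 0·-2 + 0·1.

10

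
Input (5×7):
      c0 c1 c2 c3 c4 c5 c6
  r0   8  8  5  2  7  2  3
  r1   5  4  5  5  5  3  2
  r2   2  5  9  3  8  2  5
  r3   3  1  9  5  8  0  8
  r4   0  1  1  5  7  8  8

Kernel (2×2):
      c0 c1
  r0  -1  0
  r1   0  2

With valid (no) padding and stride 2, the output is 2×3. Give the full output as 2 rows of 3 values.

0 5 -1
0 1 -8

Output[0,0]: The receptive field on the input at this output position is [8 8 / 5 4]. Elementwise product with the kernel and sum: 8·-1 + 4·2.
Output[0,1]: The receptive field on the input at this output position is [5 2 / 5 5]. Elementwise product with the kernel and sum: 5·-1 + 5·2.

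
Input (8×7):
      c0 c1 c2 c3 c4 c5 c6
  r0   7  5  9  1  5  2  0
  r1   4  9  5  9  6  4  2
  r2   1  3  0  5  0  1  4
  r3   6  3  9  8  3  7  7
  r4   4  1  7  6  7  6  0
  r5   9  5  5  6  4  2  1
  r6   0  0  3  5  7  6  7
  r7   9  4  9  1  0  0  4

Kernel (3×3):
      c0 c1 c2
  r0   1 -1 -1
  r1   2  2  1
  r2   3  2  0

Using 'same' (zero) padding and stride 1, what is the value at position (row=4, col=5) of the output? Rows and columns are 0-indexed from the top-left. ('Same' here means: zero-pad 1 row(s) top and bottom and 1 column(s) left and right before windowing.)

The receptive field on the zero-padded input at this output position is [3 7 7 / 7 6 0 / 4 2 1]. Elementwise product with the kernel and sum: 3·1 + 7·-1 + 7·-1 + 7·2 + 6·2 + 0·1 + 4·3 + 2·2.

31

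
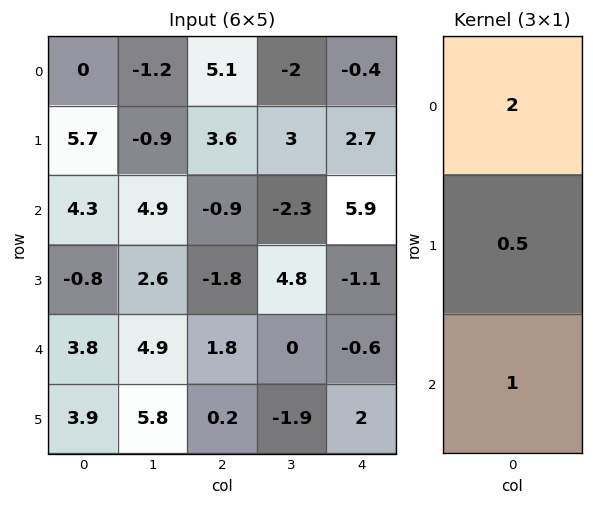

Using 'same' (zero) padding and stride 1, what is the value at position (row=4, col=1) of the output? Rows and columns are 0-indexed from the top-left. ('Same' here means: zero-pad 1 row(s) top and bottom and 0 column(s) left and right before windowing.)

The receptive field on the zero-padded input at this output position is [2.6 / 4.9 / 5.8]. Elementwise product with the kernel and sum: 2.6·2 + 4.9·0.5 + 5.8·1.

13.45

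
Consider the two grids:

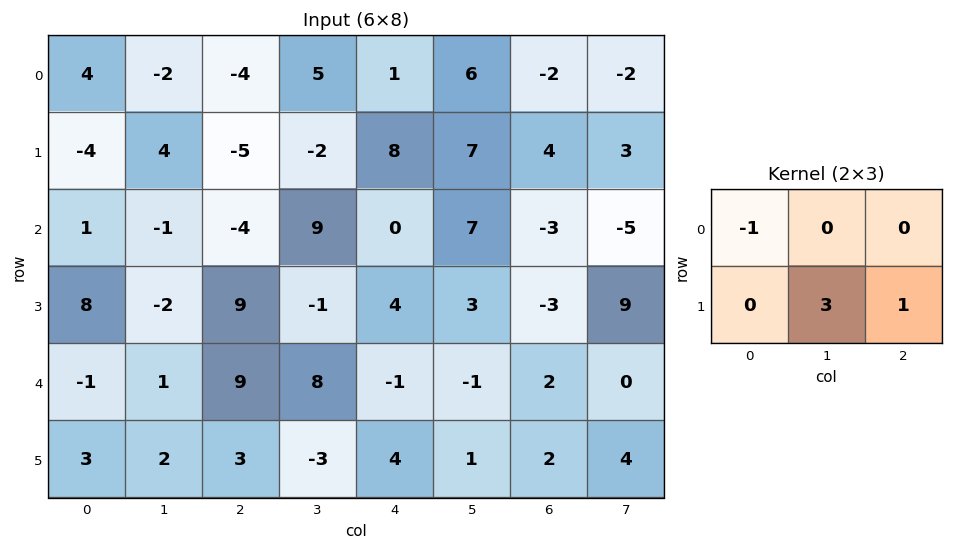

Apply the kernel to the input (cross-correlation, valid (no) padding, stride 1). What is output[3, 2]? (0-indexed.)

14

The receptive field on the input at this output position is [9 -1 4 / 9 8 -1]. Elementwise product with the kernel and sum: 9·-1 + 8·3 + -1·1.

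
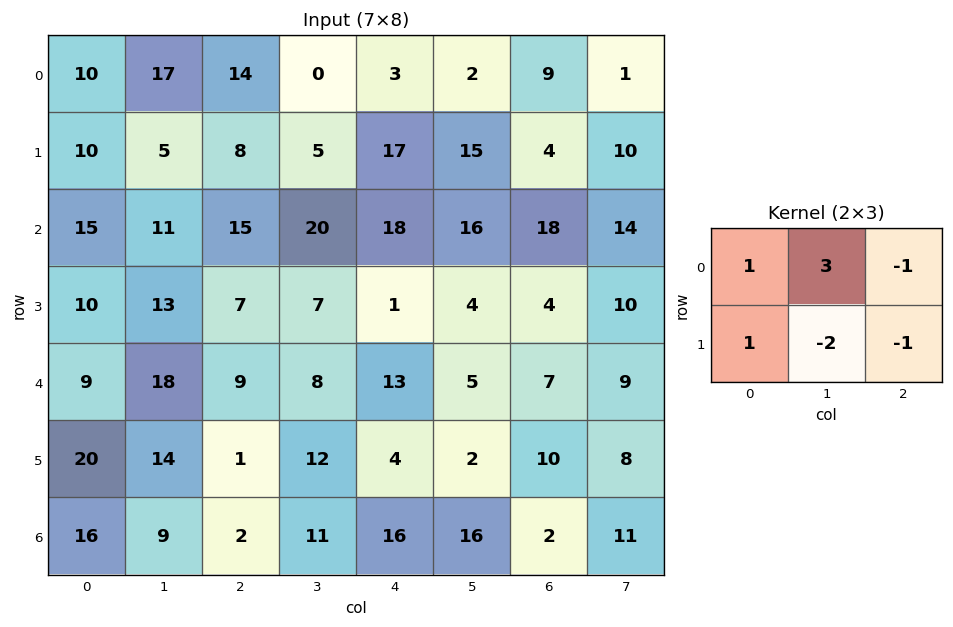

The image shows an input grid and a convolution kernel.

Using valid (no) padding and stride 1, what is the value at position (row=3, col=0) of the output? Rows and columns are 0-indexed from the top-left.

6

The receptive field on the input at this output position is [10 13 7 / 9 18 9]. Elementwise product with the kernel and sum: 10·1 + 13·3 + 7·-1 + 9·1 + 18·-2 + 9·-1.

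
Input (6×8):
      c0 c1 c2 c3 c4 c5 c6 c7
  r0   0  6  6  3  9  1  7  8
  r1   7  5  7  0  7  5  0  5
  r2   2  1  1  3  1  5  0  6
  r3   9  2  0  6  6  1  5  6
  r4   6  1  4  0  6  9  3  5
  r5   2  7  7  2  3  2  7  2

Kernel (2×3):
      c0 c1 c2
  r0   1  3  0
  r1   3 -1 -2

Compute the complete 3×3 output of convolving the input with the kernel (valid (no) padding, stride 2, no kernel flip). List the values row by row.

Output[0,0]: The receptive field on the input at this output position is [0 6 6 / 7 5 7]. Elementwise product with the kernel and sum: 0·1 + 6·3 + 7·3 + 5·-1 + 7·-2.

20 22 28
30 -8 23
-6 17 26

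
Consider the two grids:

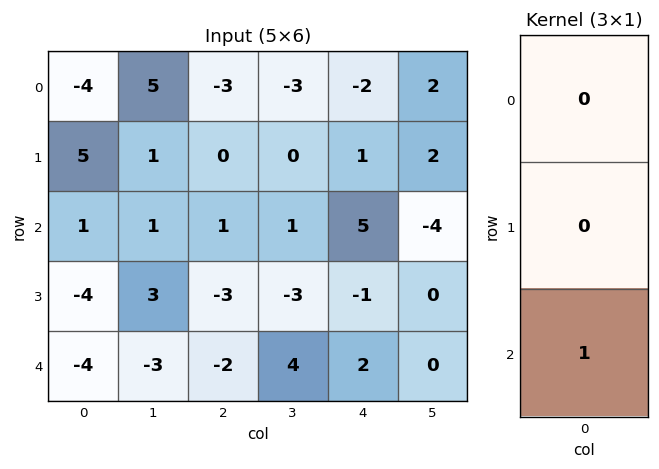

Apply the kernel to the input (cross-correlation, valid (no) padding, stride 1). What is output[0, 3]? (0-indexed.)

1

The receptive field on the input at this output position is [-3 / 0 / 1]. Elementwise product with the kernel and sum: 1·1.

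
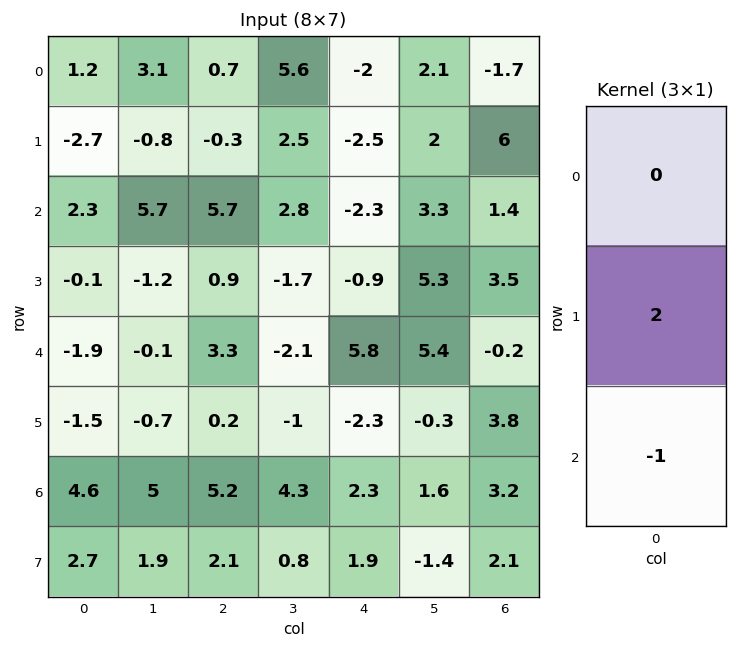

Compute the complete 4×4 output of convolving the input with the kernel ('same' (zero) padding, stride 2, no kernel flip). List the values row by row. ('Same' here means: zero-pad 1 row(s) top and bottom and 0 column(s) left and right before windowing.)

Output[0,0]: The receptive field on the zero-padded input at this output position is [0 / 1.2 / -2.7]. Elementwise product with the kernel and sum: 1.2·2 + -2.7·-1.

5.1 1.7 -1.5 -9.4
4.7 10.5 -3.7 -0.7
-2.3 6.4 13.9 -4.2
6.5 8.3 2.7 4.3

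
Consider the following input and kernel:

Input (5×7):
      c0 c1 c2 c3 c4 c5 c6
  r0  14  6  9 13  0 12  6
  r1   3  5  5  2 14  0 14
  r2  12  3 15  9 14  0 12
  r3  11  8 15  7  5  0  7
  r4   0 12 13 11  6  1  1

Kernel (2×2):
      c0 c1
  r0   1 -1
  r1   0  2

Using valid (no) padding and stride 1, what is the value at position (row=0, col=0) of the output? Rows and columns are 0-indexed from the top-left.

18

The receptive field on the input at this output position is [14 6 / 3 5]. Elementwise product with the kernel and sum: 14·1 + 6·-1 + 5·2.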